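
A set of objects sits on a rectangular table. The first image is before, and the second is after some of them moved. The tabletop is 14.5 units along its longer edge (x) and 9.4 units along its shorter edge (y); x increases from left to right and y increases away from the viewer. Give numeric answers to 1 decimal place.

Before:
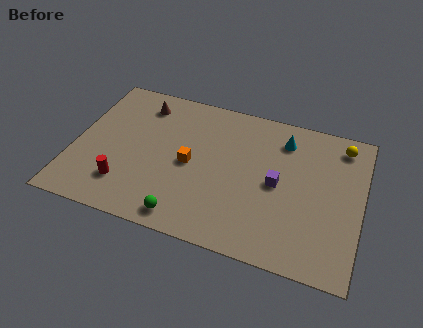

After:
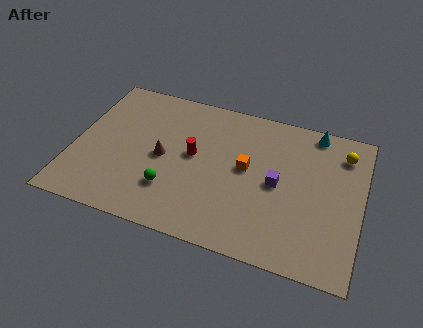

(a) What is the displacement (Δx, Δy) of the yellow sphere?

(0.1, -0.5)

The yellow sphere was at about (13.3, 8.0) and moved to about (13.4, 7.5).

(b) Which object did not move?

the purple cube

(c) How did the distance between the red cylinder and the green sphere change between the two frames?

-0.7

They were about 3.4 units apart before and 2.7 after — 0.7 units closer together.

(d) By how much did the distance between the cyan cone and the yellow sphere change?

-1.1

Before: roughly 2.9 units apart; after: 1.8. That's 1.1 units closer together.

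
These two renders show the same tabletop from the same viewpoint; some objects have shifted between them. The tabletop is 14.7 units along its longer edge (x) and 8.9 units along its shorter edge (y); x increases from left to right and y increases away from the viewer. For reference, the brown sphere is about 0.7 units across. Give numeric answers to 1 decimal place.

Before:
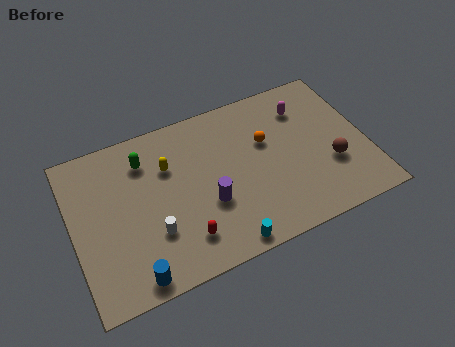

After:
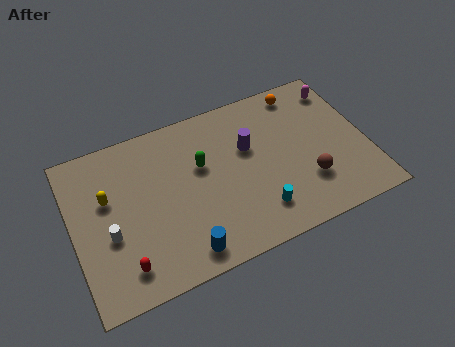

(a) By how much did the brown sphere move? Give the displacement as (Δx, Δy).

(-1.3, -0.5)

From the two frames, the brown sphere sits at roughly (12.8, 3.1) before and (11.5, 2.6) after.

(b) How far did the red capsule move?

3.0

The red capsule was near (5.2, 1.9) before and (2.2, 1.6) after, so it travelled √(3.0² + 0.3²) ≈ 3.0 units.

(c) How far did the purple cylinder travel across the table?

3.3

The purple cylinder moved from about (6.6, 3.3) to (8.9, 5.6), a distance of √(2.3² + 2.3²) ≈ 3.3.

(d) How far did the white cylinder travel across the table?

2.2

From (3.8, 2.8) to (1.7, 3.5), the white cylinder covered √(2.1² + 0.7²) ≈ 2.2 units.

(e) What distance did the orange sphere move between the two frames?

3.0

From (9.8, 5.6) to (11.9, 7.8), the orange sphere covered √(2.1² + 2.2²) ≈ 3.0 units.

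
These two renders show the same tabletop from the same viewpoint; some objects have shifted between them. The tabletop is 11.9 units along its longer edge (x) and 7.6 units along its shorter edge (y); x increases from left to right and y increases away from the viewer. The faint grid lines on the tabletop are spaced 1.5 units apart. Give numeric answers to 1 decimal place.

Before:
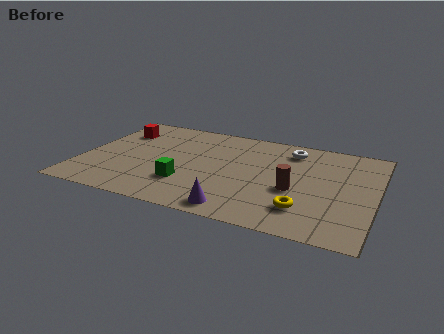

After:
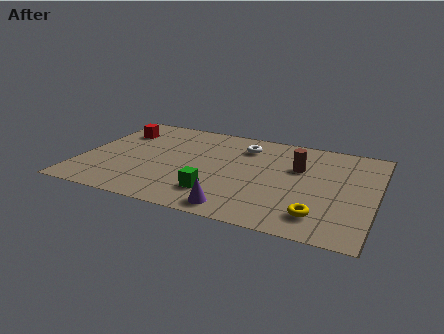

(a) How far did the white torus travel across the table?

1.9

The white torus was near (8.3, 6.2) before and (6.4, 5.9) after, so it travelled √(1.9² + 0.3²) ≈ 1.9 units.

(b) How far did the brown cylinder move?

1.8

The brown cylinder moved from about (8.7, 3.1) to (8.7, 4.9), a distance of √(0.0² + 1.8²) ≈ 1.8.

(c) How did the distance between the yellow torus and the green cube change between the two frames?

-0.7

They were about 4.8 units apart before and 4.1 after — 0.7 units closer together.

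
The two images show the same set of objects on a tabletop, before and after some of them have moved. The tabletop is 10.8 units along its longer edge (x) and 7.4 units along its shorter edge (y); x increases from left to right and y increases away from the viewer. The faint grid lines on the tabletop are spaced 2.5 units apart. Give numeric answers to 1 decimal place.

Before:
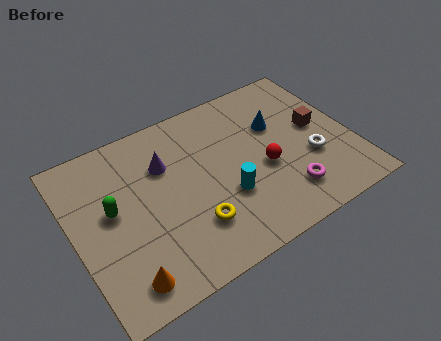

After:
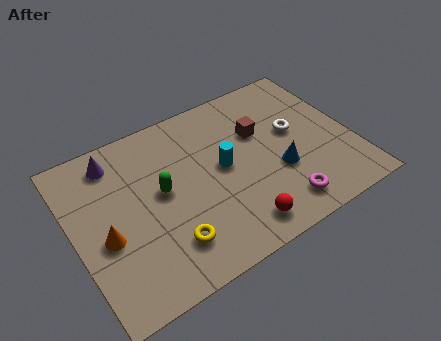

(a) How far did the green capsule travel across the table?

1.9

The green capsule was near (1.5, 4.1) before and (3.4, 4.0) after, so it travelled √(1.9² + 0.1²) ≈ 1.9 units.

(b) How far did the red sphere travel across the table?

2.4

The red sphere moved from about (7.3, 3.1) to (5.9, 1.1), a distance of √(1.4² + 2.0²) ≈ 2.4.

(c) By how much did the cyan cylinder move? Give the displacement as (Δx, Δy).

(0.1, 1.3)

From the two frames, the cyan cylinder sits at roughly (5.7, 2.6) before and (5.8, 3.9) after.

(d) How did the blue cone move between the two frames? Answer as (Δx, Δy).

(-0.3, -2.1)

The blue cone started near (8.1, 4.8) and ended near (7.8, 2.7).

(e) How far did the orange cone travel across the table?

2.0

The orange cone was near (1.5, 1.1) before and (1.1, 3.1) after, so it travelled √(0.4² + 2.0²) ≈ 2.0 units.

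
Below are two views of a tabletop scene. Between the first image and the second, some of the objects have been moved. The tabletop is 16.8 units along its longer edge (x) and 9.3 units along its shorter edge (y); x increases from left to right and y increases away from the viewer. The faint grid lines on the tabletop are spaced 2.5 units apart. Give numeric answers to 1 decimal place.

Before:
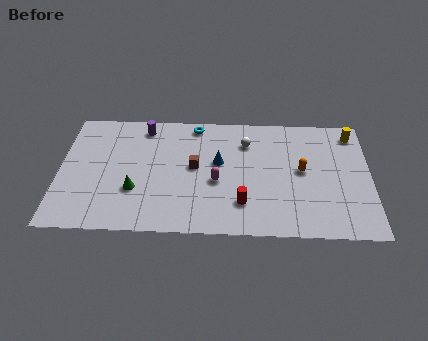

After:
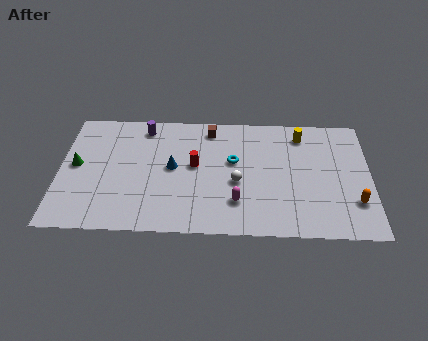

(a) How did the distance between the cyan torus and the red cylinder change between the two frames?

-4.4

The distance was about 6.5 in the first image and 2.1 in the second, so they moved 4.4 units closer together.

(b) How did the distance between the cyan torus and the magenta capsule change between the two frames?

-1.5

The distance was about 4.6 in the first image and 3.1 in the second, so they moved 1.5 units closer together.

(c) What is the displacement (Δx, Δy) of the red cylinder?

(-2.6, 2.8)

The red cylinder was at about (9.9, 2.3) and moved to about (7.3, 5.1).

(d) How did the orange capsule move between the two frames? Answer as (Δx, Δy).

(2.8, -2.3)

The orange capsule started near (13.1, 4.9) and ended near (15.9, 2.6).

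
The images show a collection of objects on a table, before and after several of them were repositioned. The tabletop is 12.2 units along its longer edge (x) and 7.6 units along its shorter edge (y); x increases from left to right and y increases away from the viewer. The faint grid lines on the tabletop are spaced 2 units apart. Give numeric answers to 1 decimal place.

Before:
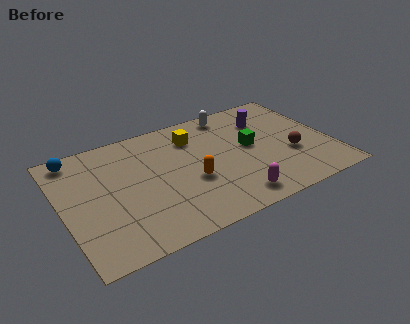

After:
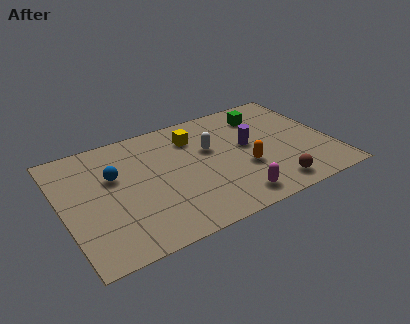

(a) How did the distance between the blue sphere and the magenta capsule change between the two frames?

-2.4

The distance was about 8.5 in the first image and 6.1 in the second, so they moved 2.4 units closer together.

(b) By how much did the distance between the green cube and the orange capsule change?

+0.4

Before: roughly 3.1 units apart; after: 3.5. That's 0.4 units further apart.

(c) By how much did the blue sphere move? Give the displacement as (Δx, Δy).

(1.5, -1.9)

The blue sphere was at about (0.9, 6.7) and moved to about (2.4, 4.8).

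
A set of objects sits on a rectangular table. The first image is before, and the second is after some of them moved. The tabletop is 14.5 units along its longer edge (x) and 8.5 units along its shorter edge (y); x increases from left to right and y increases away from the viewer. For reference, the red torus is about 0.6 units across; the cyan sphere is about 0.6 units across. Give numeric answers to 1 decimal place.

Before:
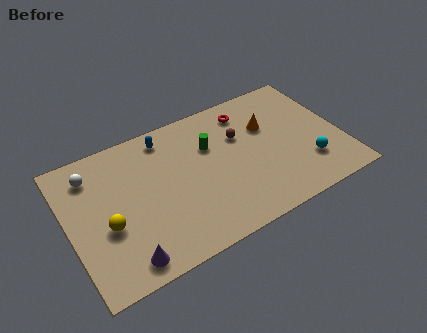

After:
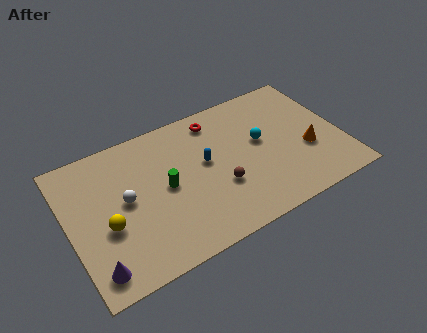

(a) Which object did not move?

the yellow sphere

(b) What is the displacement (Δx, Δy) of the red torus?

(-1.7, 0.2)

The red torus was at about (9.9, 7.0) and moved to about (8.2, 7.2).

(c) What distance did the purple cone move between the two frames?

1.5

From (2.5, 1.1) to (1.0, 1.3), the purple cone covered √(1.5² + 0.2²) ≈ 1.5 units.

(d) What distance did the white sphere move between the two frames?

2.7

The white sphere was near (1.5, 6.8) before and (3.0, 4.5) after, so it travelled √(1.5² + 2.3²) ≈ 2.7 units.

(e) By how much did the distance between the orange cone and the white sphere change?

+0.3

Before: roughly 9.4 units apart; after: 9.7. That's 0.3 units further apart.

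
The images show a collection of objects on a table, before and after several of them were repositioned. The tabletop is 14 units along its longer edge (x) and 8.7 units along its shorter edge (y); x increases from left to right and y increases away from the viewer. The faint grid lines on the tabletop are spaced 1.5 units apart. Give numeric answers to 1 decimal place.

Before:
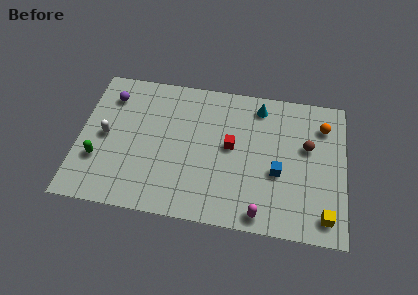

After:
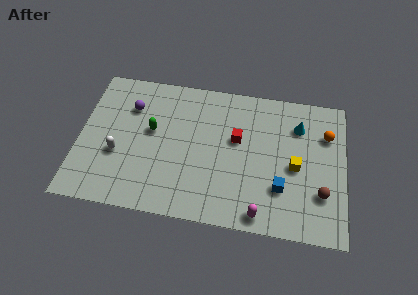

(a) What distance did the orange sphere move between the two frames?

0.5

The orange sphere moved from about (12.8, 6.7) to (13.0, 6.2), a distance of √(0.2² + 0.5²) ≈ 0.5.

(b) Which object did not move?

the magenta capsule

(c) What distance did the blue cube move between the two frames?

0.9

The blue cube moved from about (10.5, 3.5) to (10.7, 2.6), a distance of √(0.2² + 0.9²) ≈ 0.9.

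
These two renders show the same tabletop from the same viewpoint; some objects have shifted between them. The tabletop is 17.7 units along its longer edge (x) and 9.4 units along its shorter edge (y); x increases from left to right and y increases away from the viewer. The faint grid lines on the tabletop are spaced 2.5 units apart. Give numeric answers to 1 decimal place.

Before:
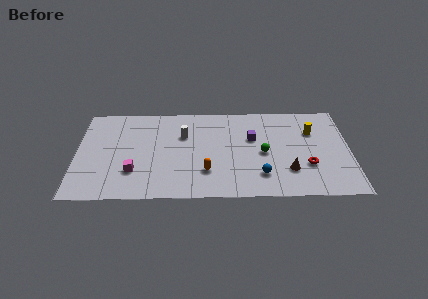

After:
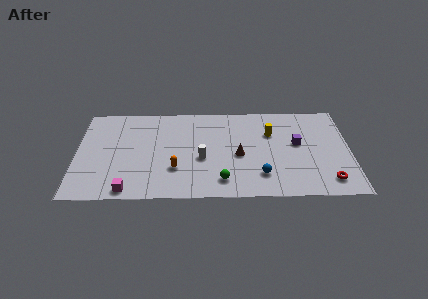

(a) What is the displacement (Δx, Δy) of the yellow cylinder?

(-2.7, -0.1)

The yellow cylinder was at about (15.3, 6.5) and moved to about (12.6, 6.4).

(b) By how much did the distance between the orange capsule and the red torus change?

+3.4

Before: roughly 6.5 units apart; after: 9.9. That's 3.4 units further apart.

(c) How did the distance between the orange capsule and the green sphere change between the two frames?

-0.9

The distance was about 4.1 in the first image and 3.2 in the second, so they moved 0.9 units closer together.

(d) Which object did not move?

the blue sphere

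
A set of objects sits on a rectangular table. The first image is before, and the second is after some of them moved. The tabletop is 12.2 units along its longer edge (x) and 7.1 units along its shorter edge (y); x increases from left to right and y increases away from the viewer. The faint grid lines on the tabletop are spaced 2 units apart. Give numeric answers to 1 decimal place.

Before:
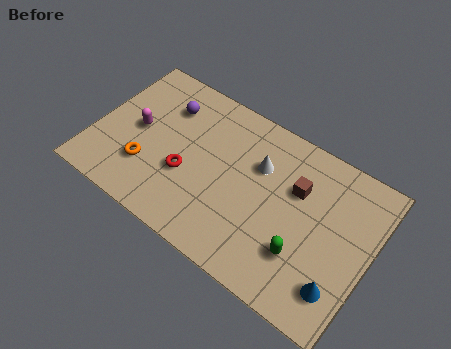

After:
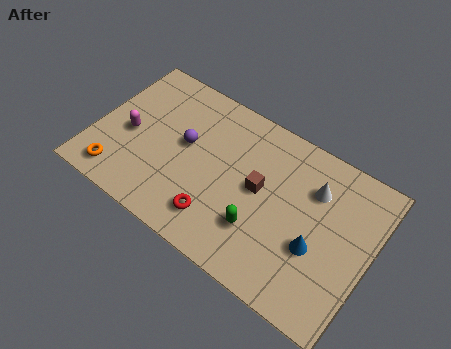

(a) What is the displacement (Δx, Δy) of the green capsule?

(-1.9, 0.0)

The green capsule started near (9.5, 2.1) and ended near (7.6, 2.1).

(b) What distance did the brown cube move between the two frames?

1.7

The brown cube moved from about (8.8, 4.7) to (7.3, 3.8), a distance of √(1.5² + 0.9²) ≈ 1.7.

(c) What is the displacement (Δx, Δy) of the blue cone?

(-1.2, 1.1)

From the two frames, the blue cone sits at roughly (11.2, 1.6) before and (10.0, 2.7) after.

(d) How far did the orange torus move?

1.5

The orange torus was near (2.5, 2.1) before and (1.4, 1.1) after, so it travelled √(1.1² + 1.0²) ≈ 1.5 units.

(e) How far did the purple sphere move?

1.7

From (2.8, 5.3) to (3.9, 4.0), the purple sphere covered √(1.1² + 1.3²) ≈ 1.7 units.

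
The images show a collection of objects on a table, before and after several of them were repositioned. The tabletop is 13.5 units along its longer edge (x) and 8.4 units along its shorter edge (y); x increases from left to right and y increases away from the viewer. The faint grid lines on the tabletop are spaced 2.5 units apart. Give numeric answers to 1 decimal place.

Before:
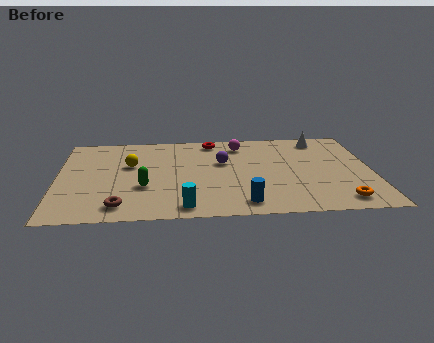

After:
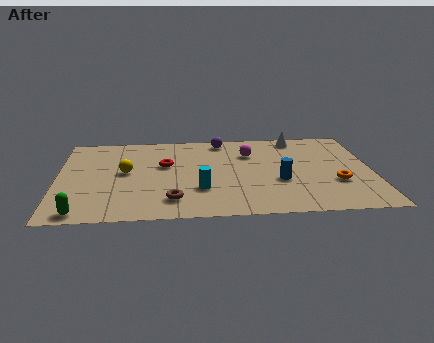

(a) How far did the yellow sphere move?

0.7

From (3.1, 5.2) to (2.9, 4.5), the yellow sphere covered √(0.2² + 0.7²) ≈ 0.7 units.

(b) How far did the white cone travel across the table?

1.0

The white cone was near (11.4, 7.2) before and (10.4, 7.4) after, so it travelled √(1.0² + 0.2²) ≈ 1.0 units.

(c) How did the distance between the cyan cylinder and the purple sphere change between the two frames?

+0.4

The distance was about 4.5 in the first image and 4.9 in the second, so they moved 0.4 units further apart.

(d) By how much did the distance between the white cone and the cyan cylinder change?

-2.2

The distance was about 8.6 in the first image and 6.4 in the second, so they moved 2.2 units closer together.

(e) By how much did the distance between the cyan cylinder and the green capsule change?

+2.7

Before: roughly 2.6 units apart; after: 5.3. That's 2.7 units further apart.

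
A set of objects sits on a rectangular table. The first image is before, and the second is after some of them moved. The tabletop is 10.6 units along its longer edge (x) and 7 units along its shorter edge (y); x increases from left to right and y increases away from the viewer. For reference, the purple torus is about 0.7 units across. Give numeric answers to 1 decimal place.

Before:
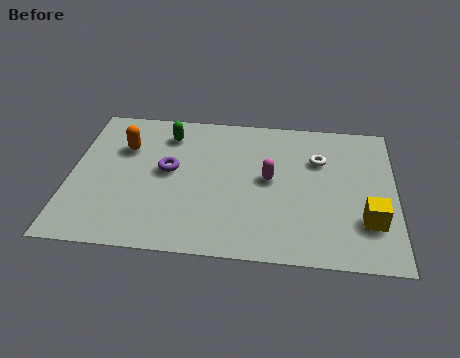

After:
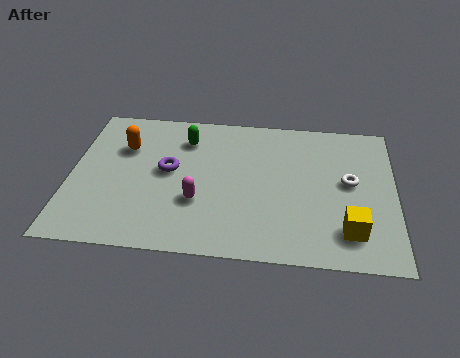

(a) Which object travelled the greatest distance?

the magenta capsule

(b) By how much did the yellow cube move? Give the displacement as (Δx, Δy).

(-0.6, -0.5)

The yellow cube started near (9.7, 2.0) and ended near (9.1, 1.5).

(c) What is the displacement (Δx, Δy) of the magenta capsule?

(-2.3, -1.3)

From the two frames, the magenta capsule sits at roughly (6.5, 3.7) before and (4.2, 2.4) after.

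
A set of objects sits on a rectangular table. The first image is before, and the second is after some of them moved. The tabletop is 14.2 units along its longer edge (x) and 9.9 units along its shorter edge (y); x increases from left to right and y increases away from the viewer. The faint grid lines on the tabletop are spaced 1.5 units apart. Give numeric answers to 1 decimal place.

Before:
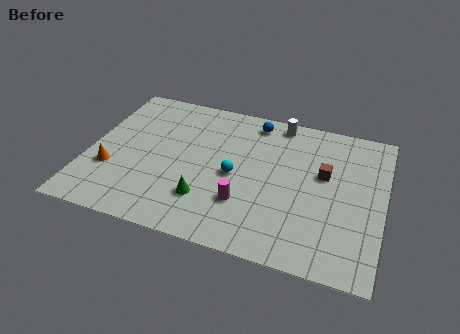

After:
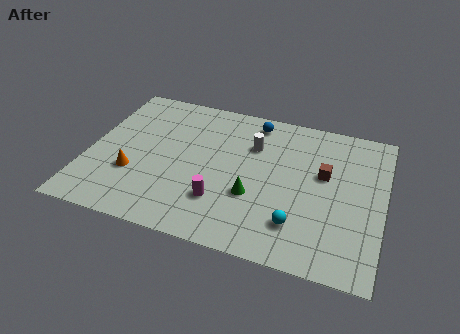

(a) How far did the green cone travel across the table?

2.4

From (5.9, 2.6) to (8.1, 3.5), the green cone covered √(2.2² + 0.9²) ≈ 2.4 units.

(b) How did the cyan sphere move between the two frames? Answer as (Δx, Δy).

(3.2, -2.3)

From the two frames, the cyan sphere sits at roughly (7.1, 4.6) before and (10.3, 2.3) after.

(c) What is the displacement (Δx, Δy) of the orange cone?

(1.1, 0.0)

The orange cone was at about (1.2, 3.3) and moved to about (2.3, 3.3).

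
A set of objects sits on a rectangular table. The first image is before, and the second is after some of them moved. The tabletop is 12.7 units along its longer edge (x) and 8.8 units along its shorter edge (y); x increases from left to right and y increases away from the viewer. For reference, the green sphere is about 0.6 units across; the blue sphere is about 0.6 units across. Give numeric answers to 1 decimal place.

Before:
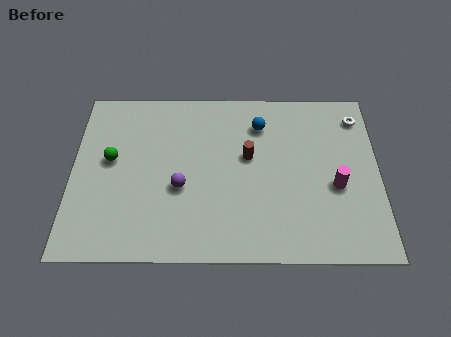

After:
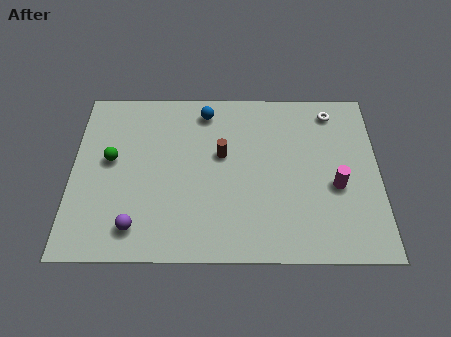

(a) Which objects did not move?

the green sphere and the magenta cylinder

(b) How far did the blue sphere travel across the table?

2.4

From (7.8, 6.8) to (5.5, 7.5), the blue sphere covered √(2.3² + 0.7²) ≈ 2.4 units.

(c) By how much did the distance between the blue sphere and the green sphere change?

-1.8

Before: roughly 6.5 units apart; after: 4.7. That's 1.8 units closer together.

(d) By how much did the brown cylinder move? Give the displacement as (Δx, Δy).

(-1.1, 0.1)

The brown cylinder was at about (7.3, 5.1) and moved to about (6.2, 5.2).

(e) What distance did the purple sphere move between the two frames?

2.7

The purple sphere moved from about (4.5, 3.5) to (2.7, 1.5), a distance of √(1.8² + 2.0²) ≈ 2.7.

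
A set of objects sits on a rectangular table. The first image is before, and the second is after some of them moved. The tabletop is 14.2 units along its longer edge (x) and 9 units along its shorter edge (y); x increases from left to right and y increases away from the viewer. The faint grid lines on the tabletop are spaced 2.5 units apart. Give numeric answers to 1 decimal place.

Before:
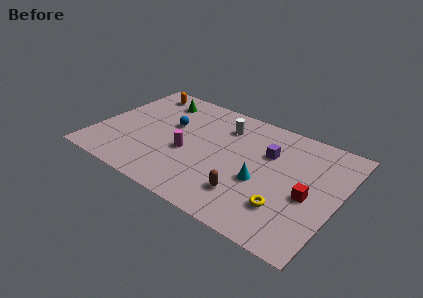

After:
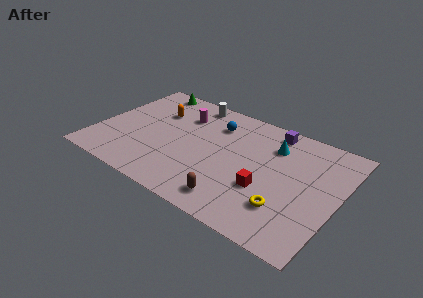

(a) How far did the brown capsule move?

1.0

From (9.3, 2.2) to (8.7, 1.4), the brown capsule covered √(0.6² + 0.8²) ≈ 1.0 units.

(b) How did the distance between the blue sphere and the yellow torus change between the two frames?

-1.4

Before: roughly 8.0 units apart; after: 6.6. That's 1.4 units closer together.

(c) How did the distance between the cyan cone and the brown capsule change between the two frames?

+4.0

Before: roughly 1.5 units apart; after: 5.5. That's 4.0 units further apart.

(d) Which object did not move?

the yellow torus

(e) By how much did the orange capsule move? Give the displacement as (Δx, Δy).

(1.3, -1.5)

From the two frames, the orange capsule sits at roughly (1.8, 7.7) before and (3.1, 6.2) after.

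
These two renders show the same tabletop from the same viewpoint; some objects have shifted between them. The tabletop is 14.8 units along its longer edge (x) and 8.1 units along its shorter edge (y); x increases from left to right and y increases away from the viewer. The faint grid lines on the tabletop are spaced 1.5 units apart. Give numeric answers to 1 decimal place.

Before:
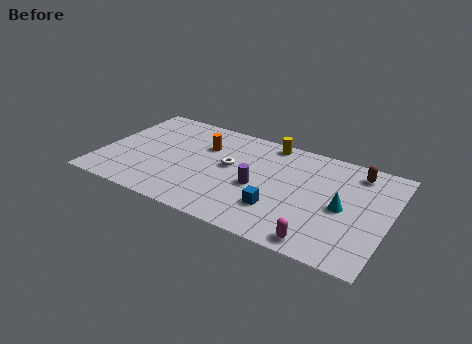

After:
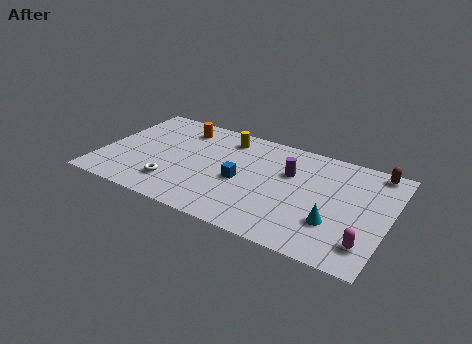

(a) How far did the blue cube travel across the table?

2.5

From (9.4, 2.3) to (7.3, 3.6), the blue cube covered √(2.1² + 1.3²) ≈ 2.5 units.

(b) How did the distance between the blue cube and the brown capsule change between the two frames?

+1.8

The distance was about 5.7 in the first image and 7.5 in the second, so they moved 1.8 units further apart.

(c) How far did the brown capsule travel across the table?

1.0

From (12.9, 6.8) to (13.8, 7.3), the brown capsule covered √(0.9² + 0.5²) ≈ 1.0 units.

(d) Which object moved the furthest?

the white torus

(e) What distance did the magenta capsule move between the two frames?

2.3

From (11.7, 0.9) to (13.9, 1.7), the magenta capsule covered √(2.2² + 0.8²) ≈ 2.3 units.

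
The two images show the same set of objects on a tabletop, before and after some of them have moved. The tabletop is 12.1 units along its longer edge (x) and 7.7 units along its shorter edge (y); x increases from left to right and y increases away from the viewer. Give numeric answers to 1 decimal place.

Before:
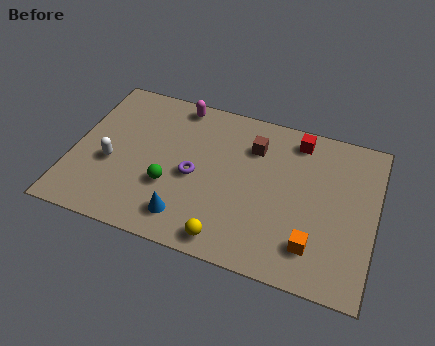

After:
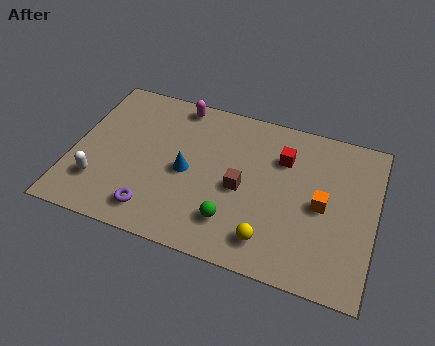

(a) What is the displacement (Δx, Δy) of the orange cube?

(0.2, 2.0)

The orange cube started near (9.8, 1.7) and ended near (10.0, 3.7).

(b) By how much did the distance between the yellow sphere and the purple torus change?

+1.5

They were about 3.1 units apart before and 4.6 after — 1.5 units further apart.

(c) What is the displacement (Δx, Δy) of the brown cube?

(-0.3, -2.2)

The brown cube started near (7.1, 5.7) and ended near (6.8, 3.5).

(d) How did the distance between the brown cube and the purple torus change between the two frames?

+0.9

Before: roughly 3.1 units apart; after: 4.0. That's 0.9 units further apart.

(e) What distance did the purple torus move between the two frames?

2.6

The purple torus was near (4.9, 3.5) before and (3.5, 1.3) after, so it travelled √(1.4² + 2.2²) ≈ 2.6 units.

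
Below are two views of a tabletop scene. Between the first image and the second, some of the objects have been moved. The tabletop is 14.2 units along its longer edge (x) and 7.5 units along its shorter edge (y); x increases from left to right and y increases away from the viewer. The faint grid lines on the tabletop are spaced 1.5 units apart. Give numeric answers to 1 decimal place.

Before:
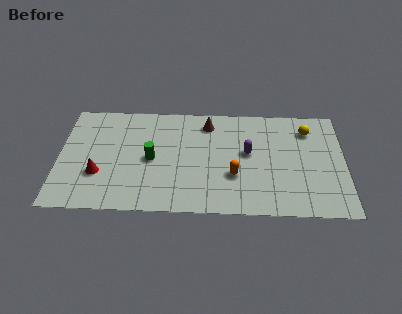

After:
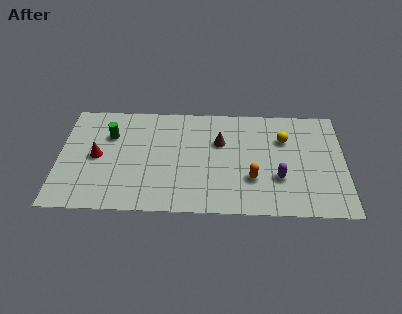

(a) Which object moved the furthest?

the green cylinder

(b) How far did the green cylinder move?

2.6

The green cylinder moved from about (4.6, 3.6) to (2.5, 5.2), a distance of √(2.1² + 1.6²) ≈ 2.6.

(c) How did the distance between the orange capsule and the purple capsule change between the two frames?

-0.4

Before: roughly 1.7 units apart; after: 1.3. That's 0.4 units closer together.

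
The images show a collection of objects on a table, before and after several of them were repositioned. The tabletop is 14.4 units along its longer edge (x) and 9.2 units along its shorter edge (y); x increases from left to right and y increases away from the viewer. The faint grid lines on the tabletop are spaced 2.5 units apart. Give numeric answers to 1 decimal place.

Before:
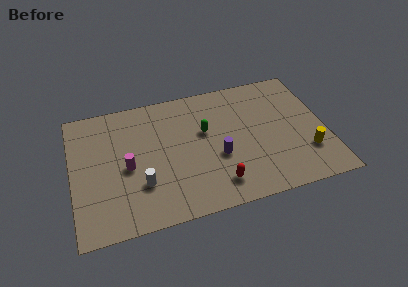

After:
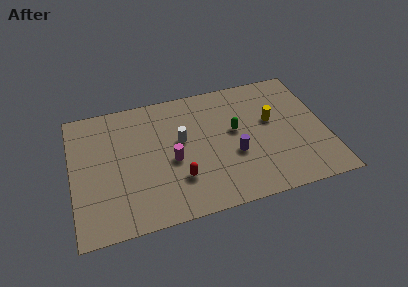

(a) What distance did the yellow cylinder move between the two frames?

3.3

The yellow cylinder moved from about (13.2, 2.6) to (11.4, 5.4), a distance of √(1.8² + 2.8²) ≈ 3.3.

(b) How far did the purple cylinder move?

0.9

The purple cylinder was near (8.2, 3.6) before and (9.1, 3.5) after, so it travelled √(0.9² + 0.1²) ≈ 0.9 units.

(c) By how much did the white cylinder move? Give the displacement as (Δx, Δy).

(2.4, 2.5)

From the two frames, the white cylinder sits at roughly (3.8, 2.8) before and (6.2, 5.3) after.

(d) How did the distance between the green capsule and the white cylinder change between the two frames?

-1.6

They were about 4.7 units apart before and 3.1 after — 1.6 units closer together.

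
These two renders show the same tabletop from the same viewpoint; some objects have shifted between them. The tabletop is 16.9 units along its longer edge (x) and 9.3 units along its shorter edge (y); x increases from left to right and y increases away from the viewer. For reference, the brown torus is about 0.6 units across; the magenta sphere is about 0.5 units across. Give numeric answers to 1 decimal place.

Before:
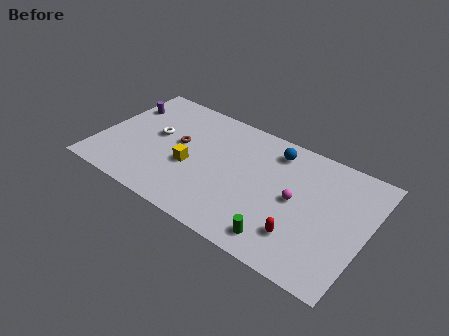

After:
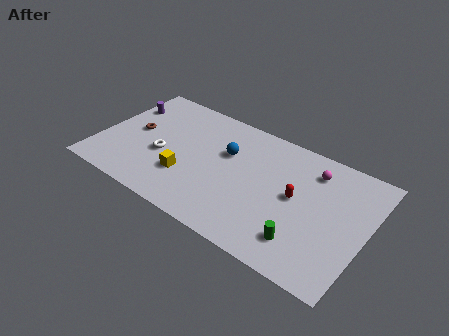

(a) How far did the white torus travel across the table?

1.6

The white torus moved from about (3.4, 5.2) to (4.1, 3.8), a distance of √(0.7² + 1.4²) ≈ 1.6.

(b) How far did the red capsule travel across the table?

2.7

The red capsule moved from about (13.2, 2.3) to (12.5, 4.9), a distance of √(0.7² + 2.6²) ≈ 2.7.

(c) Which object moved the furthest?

the blue sphere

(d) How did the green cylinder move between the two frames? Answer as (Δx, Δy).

(1.3, 0.6)

The green cylinder was at about (12.1, 1.4) and moved to about (13.4, 2.0).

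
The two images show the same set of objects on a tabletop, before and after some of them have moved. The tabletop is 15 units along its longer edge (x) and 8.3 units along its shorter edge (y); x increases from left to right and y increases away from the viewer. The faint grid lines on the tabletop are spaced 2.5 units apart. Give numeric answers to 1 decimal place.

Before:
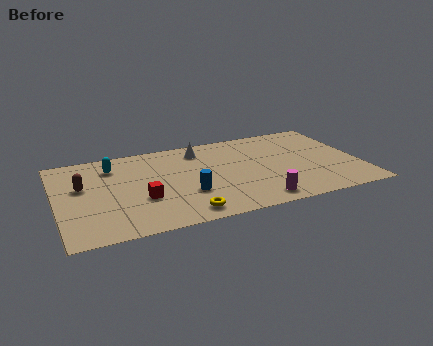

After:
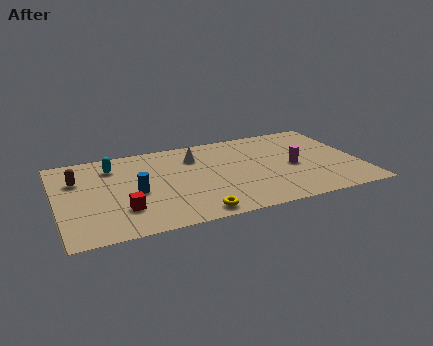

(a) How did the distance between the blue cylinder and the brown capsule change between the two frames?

-2.1

They were about 5.5 units apart before and 3.4 after — 2.1 units closer together.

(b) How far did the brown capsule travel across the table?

0.7

The brown capsule was near (1.3, 5.0) before and (1.1, 5.7) after, so it travelled √(0.2² + 0.7²) ≈ 0.7 units.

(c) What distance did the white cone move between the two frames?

0.7

From (7.3, 6.8) to (7.0, 6.2), the white cone covered √(0.3² + 0.6²) ≈ 0.7 units.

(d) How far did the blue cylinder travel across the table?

2.7

The blue cylinder moved from about (6.3, 2.8) to (3.8, 3.7), a distance of √(2.5² + 0.9²) ≈ 2.7.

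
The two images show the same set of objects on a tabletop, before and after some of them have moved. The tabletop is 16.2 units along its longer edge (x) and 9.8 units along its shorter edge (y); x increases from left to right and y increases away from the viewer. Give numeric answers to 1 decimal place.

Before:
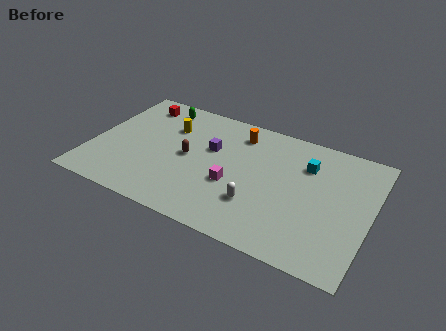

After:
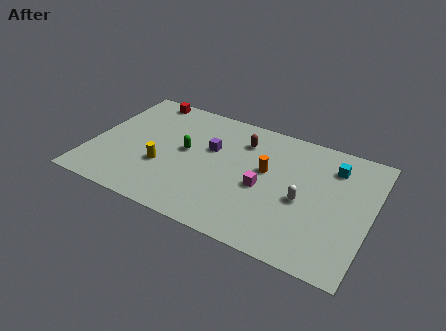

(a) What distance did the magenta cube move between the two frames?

1.8

From (8.4, 3.8) to (10.1, 4.3), the magenta cube covered √(1.7² + 0.5²) ≈ 1.8 units.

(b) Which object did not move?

the purple cube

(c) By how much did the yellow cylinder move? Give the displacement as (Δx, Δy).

(0.1, -3.4)

The yellow cylinder started near (4.2, 6.9) and ended near (4.3, 3.5).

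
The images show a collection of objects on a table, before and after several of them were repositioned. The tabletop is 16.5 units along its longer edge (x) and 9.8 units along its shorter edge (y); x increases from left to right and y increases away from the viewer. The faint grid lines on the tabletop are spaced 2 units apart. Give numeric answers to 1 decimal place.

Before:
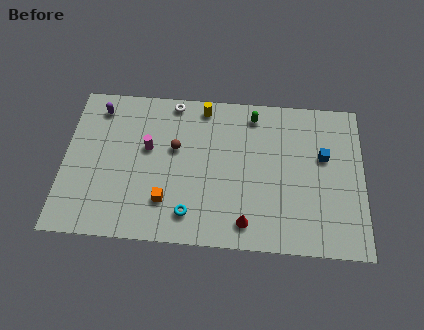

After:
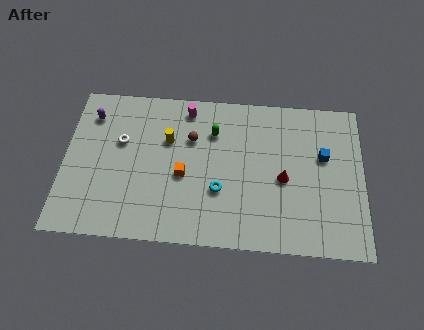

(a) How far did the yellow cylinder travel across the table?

3.0

The yellow cylinder was near (7.6, 8.7) before and (5.7, 6.4) after, so it travelled √(1.9² + 2.3²) ≈ 3.0 units.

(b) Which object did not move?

the blue cube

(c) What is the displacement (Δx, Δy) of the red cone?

(2.0, 2.9)

From the two frames, the red cone sits at roughly (10.1, 1.5) before and (12.1, 4.4) after.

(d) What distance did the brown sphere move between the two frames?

1.1

The brown sphere was near (6.1, 5.9) before and (7.0, 6.6) after, so it travelled √(0.9² + 0.7²) ≈ 1.1 units.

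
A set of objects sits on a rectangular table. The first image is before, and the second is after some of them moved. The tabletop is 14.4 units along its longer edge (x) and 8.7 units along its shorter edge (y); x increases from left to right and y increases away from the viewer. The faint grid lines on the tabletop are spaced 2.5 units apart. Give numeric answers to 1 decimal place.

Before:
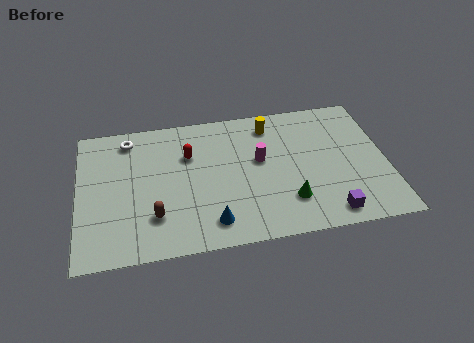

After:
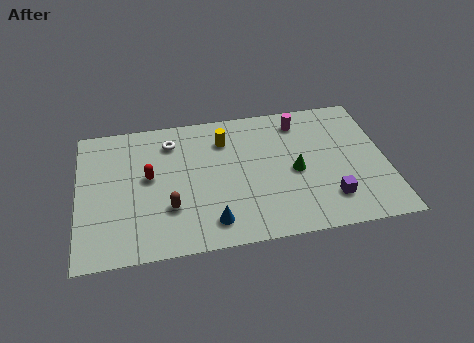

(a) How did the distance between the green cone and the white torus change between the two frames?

-2.6

Before: roughly 9.0 units apart; after: 6.4. That's 2.6 units closer together.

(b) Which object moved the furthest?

the magenta cylinder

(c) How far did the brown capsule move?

0.8

The brown capsule was near (3.5, 2.3) before and (4.2, 2.7) after, so it travelled √(0.7² + 0.4²) ≈ 0.8 units.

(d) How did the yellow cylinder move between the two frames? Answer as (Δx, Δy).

(-2.2, -0.6)

The yellow cylinder was at about (9.1, 7.2) and moved to about (6.9, 6.6).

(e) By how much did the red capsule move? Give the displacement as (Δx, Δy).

(-1.9, -1.1)

The red capsule started near (5.2, 5.9) and ended near (3.3, 4.8).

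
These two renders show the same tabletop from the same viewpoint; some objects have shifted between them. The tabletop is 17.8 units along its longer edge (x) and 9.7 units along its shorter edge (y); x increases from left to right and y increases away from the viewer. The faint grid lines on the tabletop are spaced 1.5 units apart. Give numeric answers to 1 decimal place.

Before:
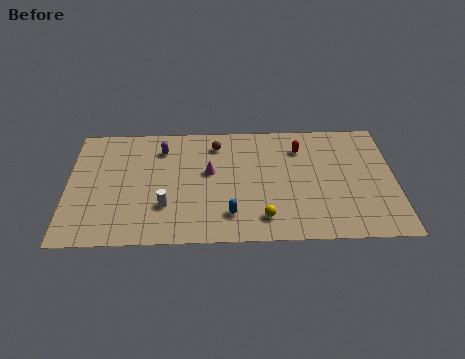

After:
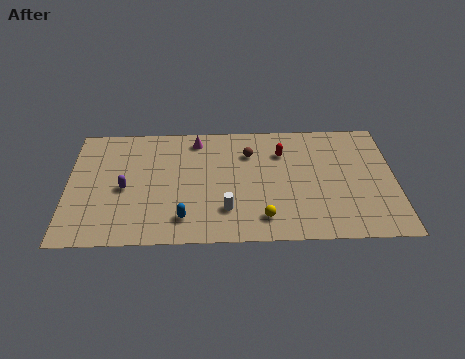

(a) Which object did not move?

the yellow sphere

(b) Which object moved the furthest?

the purple capsule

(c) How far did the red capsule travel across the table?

1.0

The red capsule was near (12.7, 7.4) before and (11.7, 7.1) after, so it travelled √(1.0² + 0.3²) ≈ 1.0 units.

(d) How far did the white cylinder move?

3.3

The white cylinder was near (5.3, 2.9) before and (8.6, 2.5) after, so it travelled √(3.3² + 0.4²) ≈ 3.3 units.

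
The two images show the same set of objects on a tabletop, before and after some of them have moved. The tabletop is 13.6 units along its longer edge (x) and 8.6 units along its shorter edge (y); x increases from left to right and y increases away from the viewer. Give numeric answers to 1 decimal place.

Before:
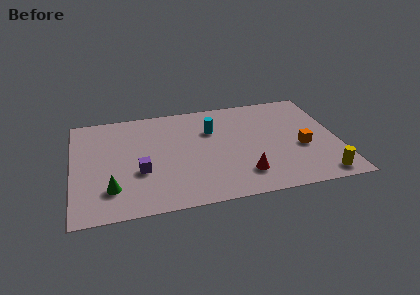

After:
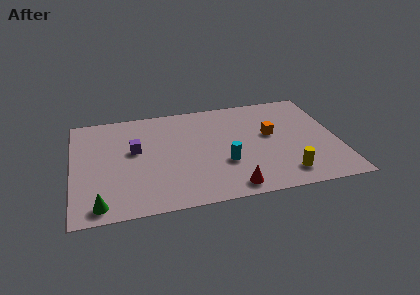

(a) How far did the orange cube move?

2.1

From (11.7, 3.5) to (10.2, 4.9), the orange cube covered √(1.5² + 1.4²) ≈ 2.1 units.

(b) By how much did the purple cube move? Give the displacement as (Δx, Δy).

(-0.2, 1.8)

The purple cube started near (3.4, 3.2) and ended near (3.2, 5.0).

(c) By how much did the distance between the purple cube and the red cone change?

+0.8

Before: roughly 5.4 units apart; after: 6.2. That's 0.8 units further apart.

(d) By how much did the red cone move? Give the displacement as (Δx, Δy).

(-0.7, -0.9)

The red cone started near (8.6, 1.9) and ended near (7.9, 1.0).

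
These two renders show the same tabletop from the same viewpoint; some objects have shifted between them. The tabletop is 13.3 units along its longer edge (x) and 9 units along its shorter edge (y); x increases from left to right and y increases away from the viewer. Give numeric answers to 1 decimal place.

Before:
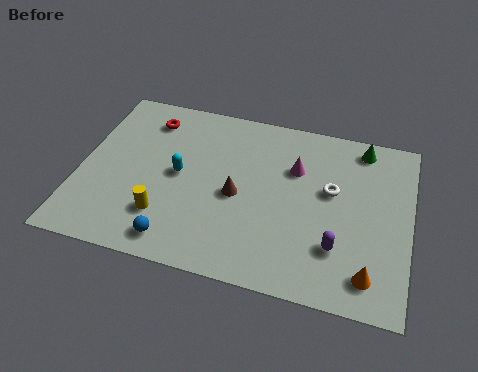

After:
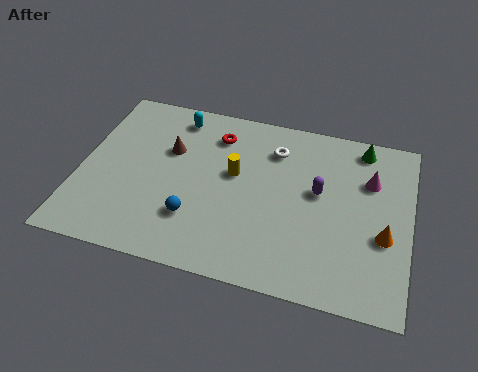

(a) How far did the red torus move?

2.8

The red torus was near (2.5, 7.3) before and (5.3, 7.1) after, so it travelled √(2.8² + 0.2²) ≈ 2.8 units.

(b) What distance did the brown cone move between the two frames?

3.4

The brown cone moved from about (6.4, 4.1) to (3.5, 5.8), a distance of √(2.9² + 1.7²) ≈ 3.4.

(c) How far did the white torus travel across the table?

2.9

The white torus was near (10.1, 5.3) before and (7.7, 6.9) after, so it travelled √(2.4² + 1.6²) ≈ 2.9 units.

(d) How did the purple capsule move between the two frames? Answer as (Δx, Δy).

(-0.9, 2.6)

From the two frames, the purple capsule sits at roughly (10.5, 2.5) before and (9.6, 5.1) after.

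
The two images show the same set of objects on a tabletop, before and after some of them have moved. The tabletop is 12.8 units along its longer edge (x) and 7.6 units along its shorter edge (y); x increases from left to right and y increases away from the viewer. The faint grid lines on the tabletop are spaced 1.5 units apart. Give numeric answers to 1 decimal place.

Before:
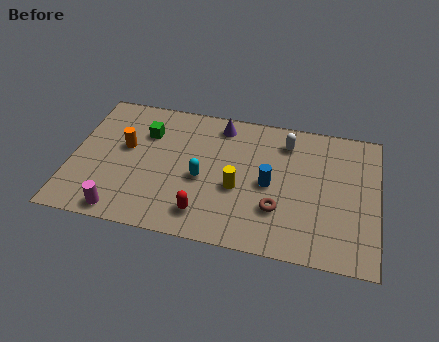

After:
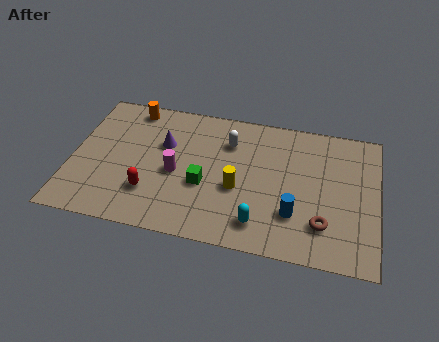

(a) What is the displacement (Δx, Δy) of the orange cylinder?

(0.1, 2.3)

The orange cylinder was at about (2.2, 4.4) and moved to about (2.3, 6.7).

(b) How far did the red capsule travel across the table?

2.4

The red capsule was near (5.7, 1.4) before and (3.4, 2.1) after, so it travelled √(2.3² + 0.7²) ≈ 2.4 units.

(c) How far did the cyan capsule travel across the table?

3.1

The cyan capsule was near (5.5, 3.3) before and (8.0, 1.4) after, so it travelled √(2.5² + 1.9²) ≈ 3.1 units.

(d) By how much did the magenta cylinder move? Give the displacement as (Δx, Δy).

(2.1, 2.6)

From the two frames, the magenta cylinder sits at roughly (2.3, 0.8) before and (4.4, 3.4) after.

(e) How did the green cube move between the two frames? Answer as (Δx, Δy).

(2.6, -2.4)

The green cube started near (3.0, 5.4) and ended near (5.6, 3.0).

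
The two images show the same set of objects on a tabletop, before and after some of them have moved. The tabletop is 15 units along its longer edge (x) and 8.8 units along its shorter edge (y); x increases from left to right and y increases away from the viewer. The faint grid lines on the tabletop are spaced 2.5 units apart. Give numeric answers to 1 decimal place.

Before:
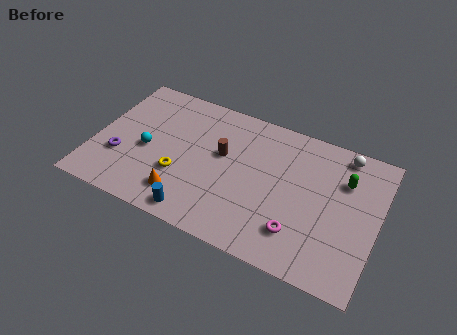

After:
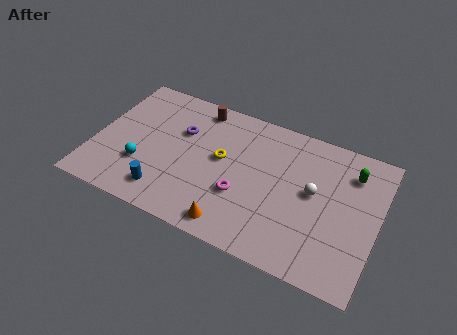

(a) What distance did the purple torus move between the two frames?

4.1

The purple torus moved from about (1.5, 2.9) to (4.4, 5.8), a distance of √(2.9² + 2.9²) ≈ 4.1.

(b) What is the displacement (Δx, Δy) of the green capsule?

(0.3, 0.6)

From the two frames, the green capsule sits at roughly (13.1, 6.2) before and (13.4, 6.8) after.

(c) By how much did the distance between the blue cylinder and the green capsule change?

+1.8

Before: roughly 8.9 units apart; after: 10.7. That's 1.8 units further apart.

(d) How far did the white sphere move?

3.3

From (12.9, 7.8) to (11.6, 4.8), the white sphere covered √(1.3² + 3.0²) ≈ 3.3 units.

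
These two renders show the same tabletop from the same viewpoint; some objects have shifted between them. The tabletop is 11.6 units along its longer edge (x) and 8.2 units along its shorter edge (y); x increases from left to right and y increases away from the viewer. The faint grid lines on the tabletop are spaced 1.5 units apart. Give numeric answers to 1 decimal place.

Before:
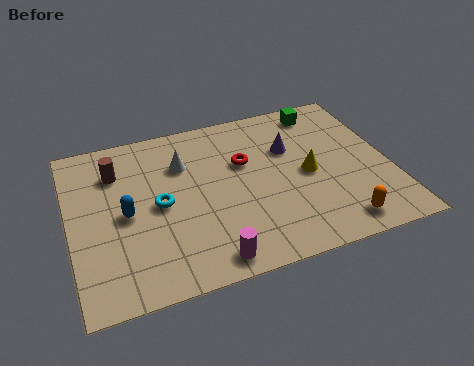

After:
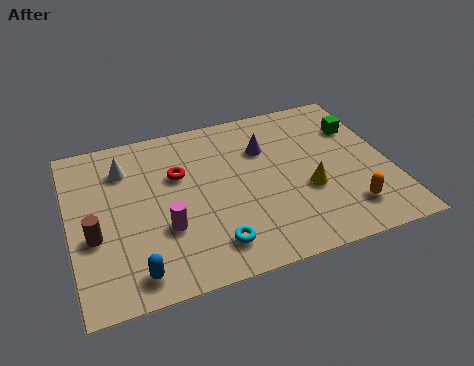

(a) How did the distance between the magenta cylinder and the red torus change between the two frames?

-2.0

They were about 4.6 units apart before and 2.6 after — 2.0 units closer together.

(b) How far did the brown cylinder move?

3.1

The brown cylinder was near (1.8, 6.1) before and (0.8, 3.2) after, so it travelled √(1.0² + 2.9²) ≈ 3.1 units.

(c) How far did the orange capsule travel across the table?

0.7

The orange capsule was near (9.4, 1.1) before and (9.8, 1.7) after, so it travelled √(0.4² + 0.6²) ≈ 0.7 units.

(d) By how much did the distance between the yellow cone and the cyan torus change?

-1.5

They were about 5.4 units apart before and 3.9 after — 1.5 units closer together.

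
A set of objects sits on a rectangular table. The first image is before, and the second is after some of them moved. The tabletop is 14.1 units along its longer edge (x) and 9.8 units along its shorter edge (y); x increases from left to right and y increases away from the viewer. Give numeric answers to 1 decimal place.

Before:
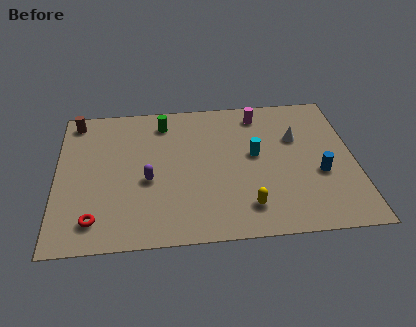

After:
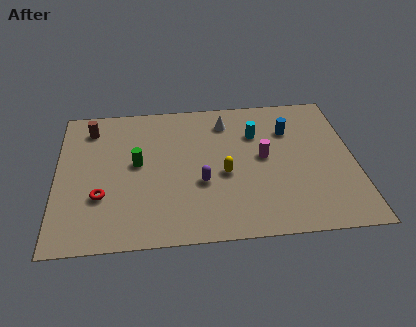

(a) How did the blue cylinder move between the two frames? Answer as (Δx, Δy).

(-1.3, 3.2)

The blue cylinder started near (12.4, 3.8) and ended near (11.1, 7.0).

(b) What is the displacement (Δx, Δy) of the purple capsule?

(2.5, -0.4)

The purple capsule started near (4.3, 4.1) and ended near (6.8, 3.7).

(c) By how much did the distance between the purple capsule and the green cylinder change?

-0.7

Before: roughly 4.1 units apart; after: 3.4. That's 0.7 units closer together.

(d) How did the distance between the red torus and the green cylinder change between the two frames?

-4.5

They were about 7.2 units apart before and 2.7 after — 4.5 units closer together.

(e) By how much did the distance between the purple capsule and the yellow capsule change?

-3.9

The distance was about 5.1 in the first image and 1.2 in the second, so they moved 3.9 units closer together.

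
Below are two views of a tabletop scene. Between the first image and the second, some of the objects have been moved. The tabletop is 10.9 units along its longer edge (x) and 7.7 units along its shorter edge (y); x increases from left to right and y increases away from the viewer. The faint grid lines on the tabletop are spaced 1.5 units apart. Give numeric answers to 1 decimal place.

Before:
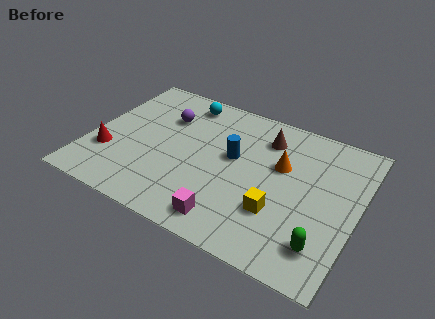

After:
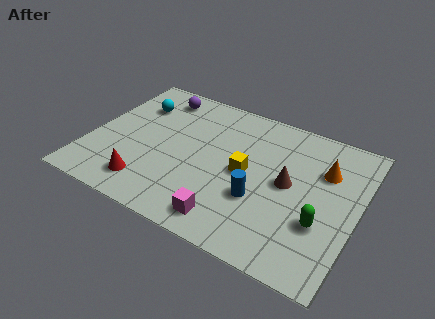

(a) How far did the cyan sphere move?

2.1

The cyan sphere was near (3.4, 6.6) before and (1.5, 5.6) after, so it travelled √(1.9² + 1.0²) ≈ 2.1 units.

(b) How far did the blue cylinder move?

2.1

The blue cylinder was near (5.8, 4.4) before and (7.1, 2.7) after, so it travelled √(1.3² + 1.7²) ≈ 2.1 units.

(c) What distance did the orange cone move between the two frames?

1.8

The orange cone was near (7.7, 4.8) before and (9.4, 5.3) after, so it travelled √(1.7² + 0.5²) ≈ 1.8 units.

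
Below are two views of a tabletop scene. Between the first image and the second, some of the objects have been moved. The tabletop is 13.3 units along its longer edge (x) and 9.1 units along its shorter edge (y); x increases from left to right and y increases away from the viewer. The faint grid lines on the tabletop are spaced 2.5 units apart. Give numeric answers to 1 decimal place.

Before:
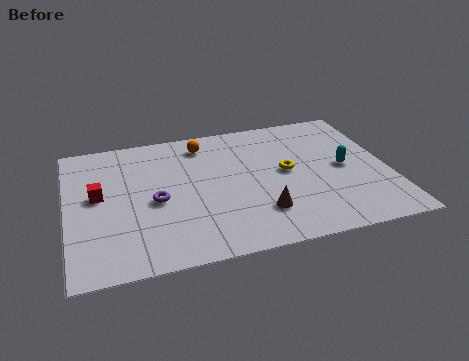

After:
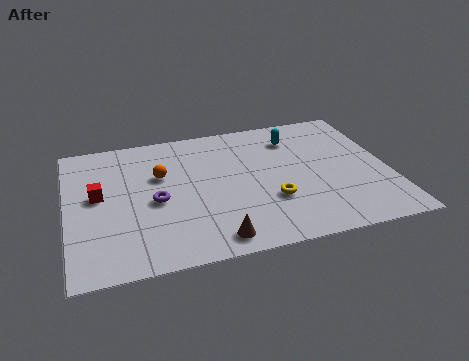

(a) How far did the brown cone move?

2.3

The brown cone moved from about (7.8, 2.3) to (5.8, 1.1), a distance of √(2.0² + 1.2²) ≈ 2.3.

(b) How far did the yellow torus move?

2.0

The yellow torus was near (9.1, 4.8) before and (8.3, 3.0) after, so it travelled √(0.8² + 1.8²) ≈ 2.0 units.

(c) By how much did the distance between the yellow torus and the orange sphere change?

+0.9

Before: roughly 4.3 units apart; after: 5.2. That's 0.9 units further apart.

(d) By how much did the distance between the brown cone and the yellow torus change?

+0.3

The distance was about 2.8 in the first image and 3.1 in the second, so they moved 0.3 units further apart.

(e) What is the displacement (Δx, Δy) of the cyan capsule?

(-1.9, 2.6)

The cyan capsule was at about (11.5, 4.5) and moved to about (9.6, 7.1).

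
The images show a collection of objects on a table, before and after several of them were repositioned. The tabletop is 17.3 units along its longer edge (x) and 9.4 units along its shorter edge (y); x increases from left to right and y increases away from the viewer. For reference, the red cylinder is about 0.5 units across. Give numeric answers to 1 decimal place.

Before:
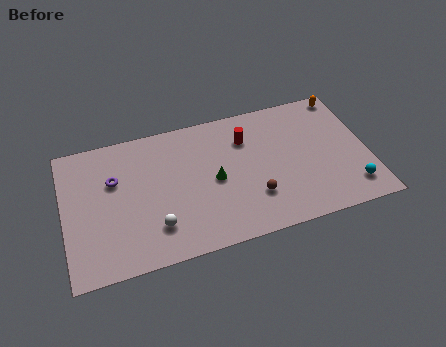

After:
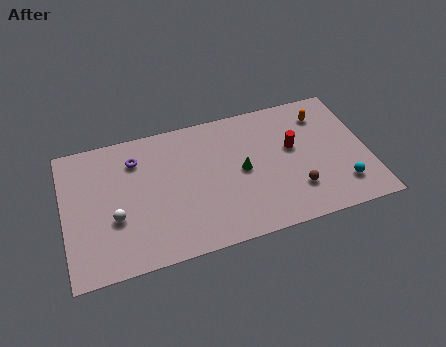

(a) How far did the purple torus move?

1.7

From (2.9, 6.1) to (4.2, 7.2), the purple torus covered √(1.3² + 1.1²) ≈ 1.7 units.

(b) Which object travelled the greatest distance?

the red cylinder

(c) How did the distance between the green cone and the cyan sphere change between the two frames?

-2.0

The distance was about 8.1 in the first image and 6.1 in the second, so they moved 2.0 units closer together.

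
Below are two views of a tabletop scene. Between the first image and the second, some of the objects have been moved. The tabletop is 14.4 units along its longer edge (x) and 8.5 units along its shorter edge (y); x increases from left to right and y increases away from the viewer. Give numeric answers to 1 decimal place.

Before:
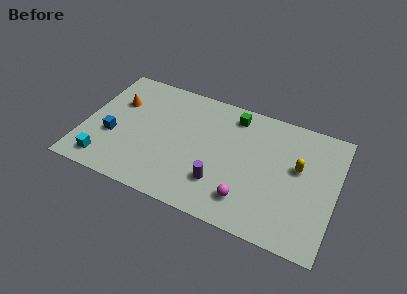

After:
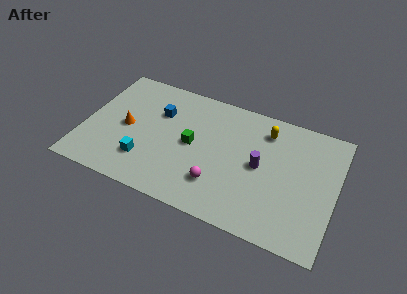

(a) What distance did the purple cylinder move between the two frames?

2.9

The purple cylinder moved from about (8.0, 2.3) to (10.1, 4.3), a distance of √(2.1² + 2.0²) ≈ 2.9.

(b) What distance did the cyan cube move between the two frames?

2.4

The cyan cube moved from about (1.5, 1.3) to (3.7, 2.2), a distance of √(2.2² + 0.9²) ≈ 2.4.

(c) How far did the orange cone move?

1.7

The orange cone moved from about (1.7, 5.7) to (2.4, 4.1), a distance of √(0.7² + 1.6²) ≈ 1.7.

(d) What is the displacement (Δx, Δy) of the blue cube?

(2.4, 2.6)

The blue cube was at about (1.7, 3.2) and moved to about (4.1, 5.8).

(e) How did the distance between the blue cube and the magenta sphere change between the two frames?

-2.8

The distance was about 8.0 in the first image and 5.2 in the second, so they moved 2.8 units closer together.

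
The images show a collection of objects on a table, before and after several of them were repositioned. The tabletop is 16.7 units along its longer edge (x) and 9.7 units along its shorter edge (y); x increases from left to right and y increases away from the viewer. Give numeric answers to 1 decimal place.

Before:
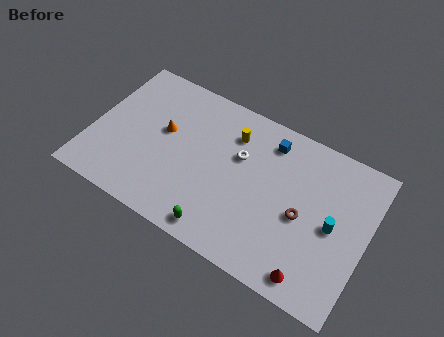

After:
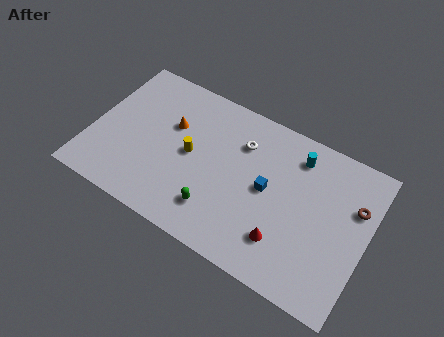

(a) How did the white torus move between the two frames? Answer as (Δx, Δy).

(0.0, 0.9)

From the two frames, the white torus sits at roughly (8.8, 6.2) before and (8.8, 7.1) after.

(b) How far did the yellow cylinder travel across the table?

3.3

The yellow cylinder was near (8.2, 7.4) before and (6.0, 4.9) after, so it travelled √(2.2² + 2.5²) ≈ 3.3 units.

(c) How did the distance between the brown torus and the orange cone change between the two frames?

+2.4

They were about 8.8 units apart before and 11.2 after — 2.4 units further apart.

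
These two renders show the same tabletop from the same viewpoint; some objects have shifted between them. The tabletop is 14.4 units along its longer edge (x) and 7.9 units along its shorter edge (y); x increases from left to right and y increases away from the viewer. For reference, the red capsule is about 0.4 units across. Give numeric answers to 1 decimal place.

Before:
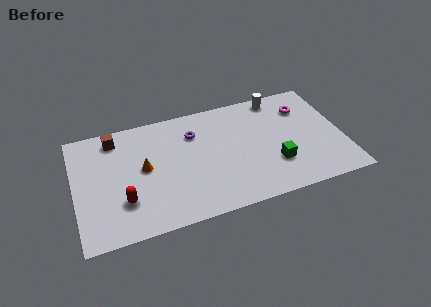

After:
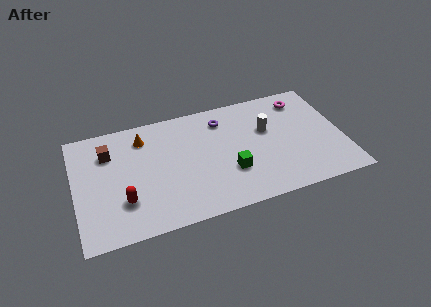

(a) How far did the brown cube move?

1.0

The brown cube moved from about (2.3, 6.7) to (1.9, 5.8), a distance of √(0.4² + 0.9²) ≈ 1.0.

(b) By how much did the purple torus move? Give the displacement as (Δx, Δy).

(1.6, 0.5)

The purple torus was at about (6.5, 5.8) and moved to about (8.1, 6.3).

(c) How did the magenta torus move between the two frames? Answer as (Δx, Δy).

(0.0, 0.6)

From the two frames, the magenta torus sits at roughly (12.5, 5.9) before and (12.5, 6.5) after.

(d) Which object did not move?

the red capsule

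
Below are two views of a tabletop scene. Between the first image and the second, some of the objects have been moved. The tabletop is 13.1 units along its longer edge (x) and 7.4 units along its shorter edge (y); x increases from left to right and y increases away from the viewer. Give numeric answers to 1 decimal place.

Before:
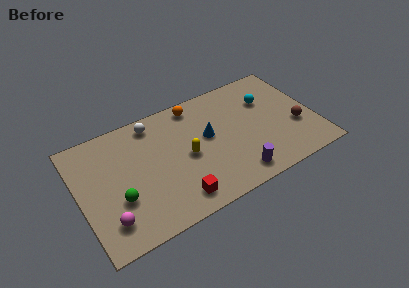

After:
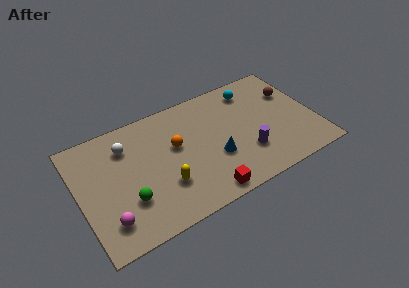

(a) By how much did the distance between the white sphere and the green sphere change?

-1.2

They were about 4.5 units apart before and 3.3 after — 1.2 units closer together.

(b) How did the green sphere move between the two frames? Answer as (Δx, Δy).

(0.5, -0.3)

From the two frames, the green sphere sits at roughly (2.0, 2.6) before and (2.5, 2.3) after.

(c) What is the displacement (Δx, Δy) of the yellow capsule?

(-1.4, -1.2)

The yellow capsule started near (5.9, 3.5) and ended near (4.5, 2.3).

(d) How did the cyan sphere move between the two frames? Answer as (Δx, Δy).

(-0.7, 1.0)

From the two frames, the cyan sphere sits at roughly (10.7, 5.1) before and (10.0, 6.1) after.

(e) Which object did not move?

the magenta sphere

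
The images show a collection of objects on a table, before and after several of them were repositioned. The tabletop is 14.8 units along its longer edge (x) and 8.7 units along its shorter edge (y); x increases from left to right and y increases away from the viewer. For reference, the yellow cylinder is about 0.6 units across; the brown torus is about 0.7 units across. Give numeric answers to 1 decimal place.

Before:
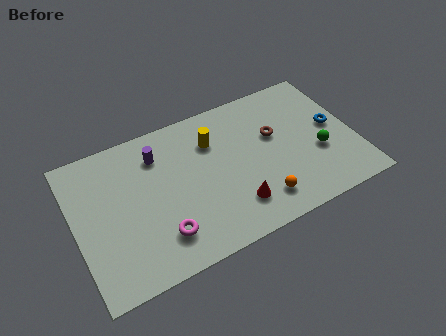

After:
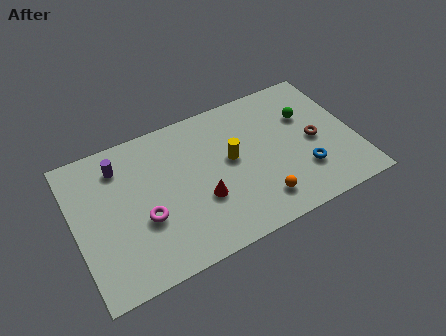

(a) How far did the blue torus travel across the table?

2.8

The blue torus moved from about (13.8, 4.6) to (11.9, 2.5), a distance of √(1.9² + 2.1²) ≈ 2.8.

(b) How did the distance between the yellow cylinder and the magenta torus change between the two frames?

-0.4

Before: roughly 5.4 units apart; after: 5.0. That's 0.4 units closer together.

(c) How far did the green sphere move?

2.5

The green sphere was near (12.8, 3.3) before and (12.5, 5.8) after, so it travelled √(0.3² + 2.5²) ≈ 2.5 units.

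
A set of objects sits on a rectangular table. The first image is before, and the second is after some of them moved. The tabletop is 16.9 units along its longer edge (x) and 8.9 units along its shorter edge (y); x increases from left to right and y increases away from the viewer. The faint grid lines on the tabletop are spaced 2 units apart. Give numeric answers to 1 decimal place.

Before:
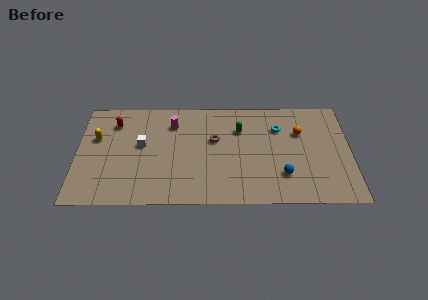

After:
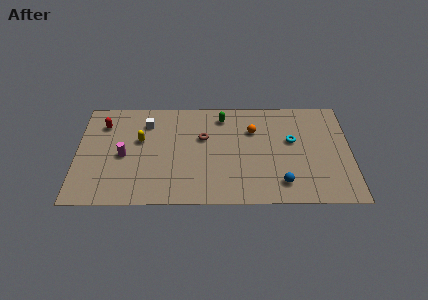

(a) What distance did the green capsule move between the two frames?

1.6

The green capsule moved from about (10.1, 6.3) to (9.0, 7.4), a distance of √(1.1² + 1.1²) ≈ 1.6.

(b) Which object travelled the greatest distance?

the magenta cylinder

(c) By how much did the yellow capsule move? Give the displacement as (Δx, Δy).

(2.7, -0.2)

The yellow capsule was at about (1.2, 5.6) and moved to about (3.9, 5.4).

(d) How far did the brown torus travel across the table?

0.7

The brown torus moved from about (8.5, 5.4) to (7.8, 5.6), a distance of √(0.7² + 0.2²) ≈ 0.7.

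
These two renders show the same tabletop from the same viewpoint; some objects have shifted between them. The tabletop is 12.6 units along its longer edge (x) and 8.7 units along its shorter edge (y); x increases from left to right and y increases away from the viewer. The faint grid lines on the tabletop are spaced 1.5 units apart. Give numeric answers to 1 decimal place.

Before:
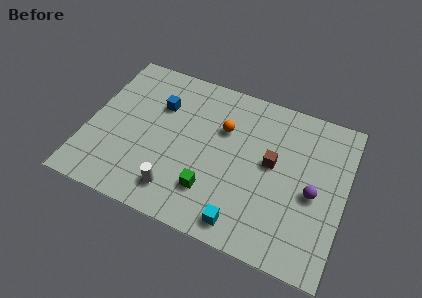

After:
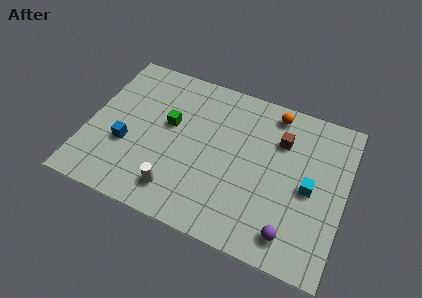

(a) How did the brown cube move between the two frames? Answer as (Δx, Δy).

(0.3, 1.4)

The brown cube was at about (9.0, 4.8) and moved to about (9.3, 6.2).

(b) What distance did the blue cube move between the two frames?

3.1

From (3.3, 6.0) to (2.0, 3.2), the blue cube covered √(1.3² + 2.8²) ≈ 3.1 units.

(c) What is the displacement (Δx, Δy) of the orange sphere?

(2.3, 1.8)

The orange sphere was at about (6.5, 5.8) and moved to about (8.8, 7.6).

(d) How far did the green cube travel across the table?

3.8

From (6.3, 2.2) to (3.9, 5.1), the green cube covered √(2.4² + 2.9²) ≈ 3.8 units.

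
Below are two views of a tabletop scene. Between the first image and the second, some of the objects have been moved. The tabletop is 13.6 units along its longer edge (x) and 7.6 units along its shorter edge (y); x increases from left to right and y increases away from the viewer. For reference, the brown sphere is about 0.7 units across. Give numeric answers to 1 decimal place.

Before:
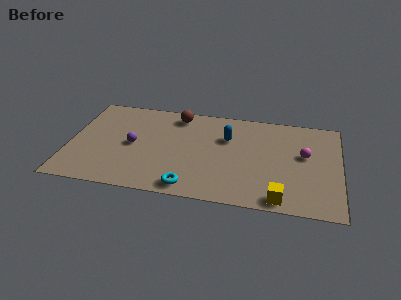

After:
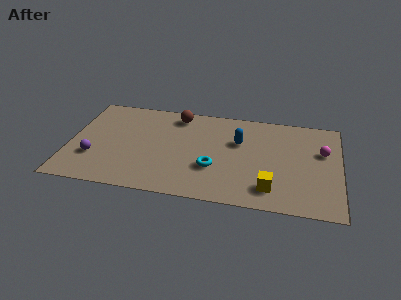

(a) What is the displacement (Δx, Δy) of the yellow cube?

(-0.5, 0.7)

The yellow cube started near (10.7, 0.8) and ended near (10.2, 1.5).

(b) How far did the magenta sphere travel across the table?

1.0

From (11.8, 4.4) to (12.7, 4.8), the magenta sphere covered √(0.9² + 0.4²) ≈ 1.0 units.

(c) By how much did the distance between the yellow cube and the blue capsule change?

-1.3

The distance was about 5.1 in the first image and 3.8 in the second, so they moved 1.3 units closer together.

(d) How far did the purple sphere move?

2.3

From (3.2, 3.7) to (1.3, 2.4), the purple sphere covered √(1.9² + 1.3²) ≈ 2.3 units.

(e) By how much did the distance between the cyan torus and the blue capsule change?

-1.9

They were about 4.5 units apart before and 2.6 after — 1.9 units closer together.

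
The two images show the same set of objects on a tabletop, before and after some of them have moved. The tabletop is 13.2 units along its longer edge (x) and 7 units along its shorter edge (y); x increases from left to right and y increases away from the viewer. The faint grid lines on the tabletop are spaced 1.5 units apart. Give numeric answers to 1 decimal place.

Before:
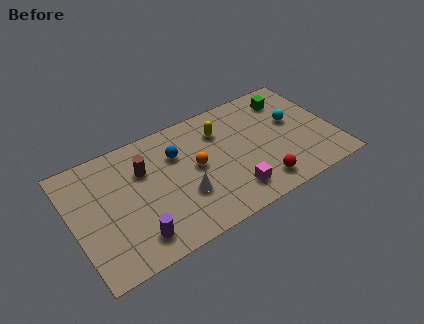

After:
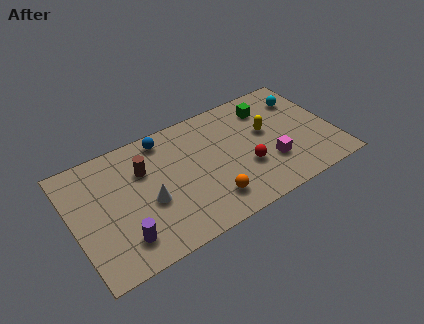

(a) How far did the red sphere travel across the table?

1.4

The red sphere moved from about (9.1, 1.2) to (8.6, 2.5), a distance of √(0.5² + 1.3²) ≈ 1.4.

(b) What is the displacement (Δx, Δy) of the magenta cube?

(2.1, 0.8)

The magenta cube was at about (7.7, 1.4) and moved to about (9.8, 2.2).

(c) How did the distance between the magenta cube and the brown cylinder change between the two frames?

+1.4

The distance was about 5.2 in the first image and 6.6 in the second, so they moved 1.4 units further apart.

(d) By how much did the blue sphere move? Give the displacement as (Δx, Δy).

(-0.5, 1.2)

From the two frames, the blue sphere sits at roughly (5.4, 4.9) before and (4.9, 6.1) after.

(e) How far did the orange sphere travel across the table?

2.2

The orange sphere moved from about (6.2, 3.7) to (6.6, 1.5), a distance of √(0.4² + 2.2²) ≈ 2.2.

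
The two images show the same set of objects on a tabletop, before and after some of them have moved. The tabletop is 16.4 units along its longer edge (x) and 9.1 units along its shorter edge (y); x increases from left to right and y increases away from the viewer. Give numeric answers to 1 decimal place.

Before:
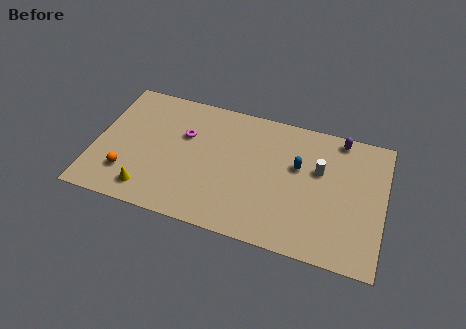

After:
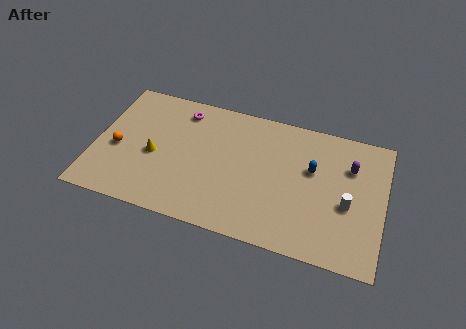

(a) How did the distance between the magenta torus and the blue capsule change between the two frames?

+1.4

Before: roughly 6.5 units apart; after: 7.9. That's 1.4 units further apart.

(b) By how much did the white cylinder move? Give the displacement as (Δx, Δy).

(1.7, -1.9)

The white cylinder was at about (12.7, 5.7) and moved to about (14.4, 3.8).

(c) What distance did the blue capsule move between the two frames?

0.8

From (11.5, 5.6) to (12.3, 5.6), the blue capsule covered √(0.8² + 0.0²) ≈ 0.8 units.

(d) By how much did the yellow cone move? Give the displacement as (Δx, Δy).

(0.1, 2.5)

The yellow cone was at about (3.3, 1.5) and moved to about (3.4, 4.0).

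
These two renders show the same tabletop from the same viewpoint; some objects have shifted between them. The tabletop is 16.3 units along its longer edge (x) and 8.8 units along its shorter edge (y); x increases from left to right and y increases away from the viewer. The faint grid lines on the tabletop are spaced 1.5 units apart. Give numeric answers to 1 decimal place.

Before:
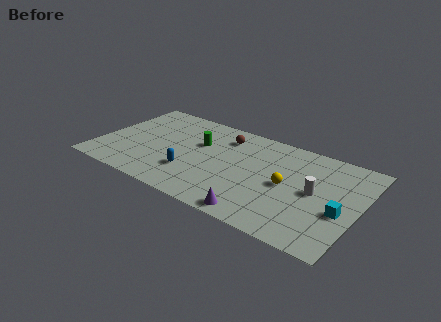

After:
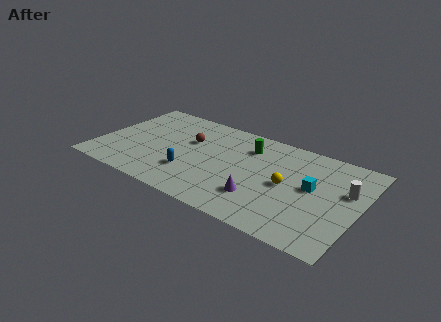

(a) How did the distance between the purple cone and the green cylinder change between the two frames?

-2.0

They were about 6.5 units apart before and 4.5 after — 2.0 units closer together.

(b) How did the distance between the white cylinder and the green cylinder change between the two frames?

-1.2

Before: roughly 7.6 units apart; after: 6.4. That's 1.2 units closer together.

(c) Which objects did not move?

the blue capsule and the yellow sphere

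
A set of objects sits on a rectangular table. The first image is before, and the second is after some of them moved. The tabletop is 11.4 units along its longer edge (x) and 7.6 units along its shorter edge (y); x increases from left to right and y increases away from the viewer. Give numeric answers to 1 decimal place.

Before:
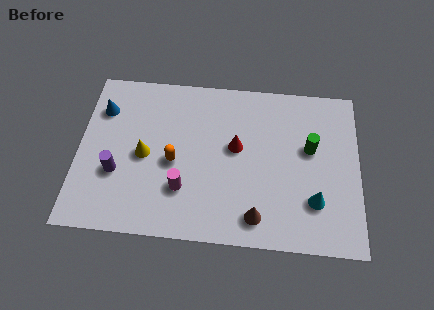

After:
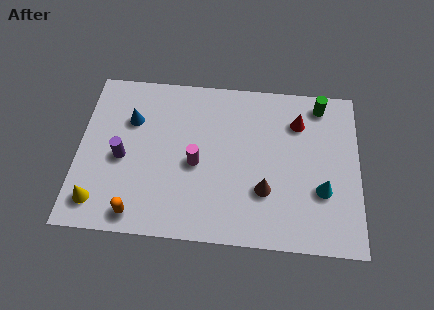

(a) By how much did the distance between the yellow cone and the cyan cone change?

+2.0

They were about 7.1 units apart before and 9.1 after — 2.0 units further apart.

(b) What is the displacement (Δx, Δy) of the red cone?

(2.5, 1.4)

The red cone was at about (6.4, 4.3) and moved to about (8.9, 5.7).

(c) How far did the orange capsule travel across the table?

2.9

The orange capsule was near (3.9, 3.4) before and (2.5, 0.9) after, so it travelled √(1.4² + 2.5²) ≈ 2.9 units.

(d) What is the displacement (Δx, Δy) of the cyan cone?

(0.3, 0.5)

The cyan cone started near (9.6, 2.1) and ended near (9.9, 2.6).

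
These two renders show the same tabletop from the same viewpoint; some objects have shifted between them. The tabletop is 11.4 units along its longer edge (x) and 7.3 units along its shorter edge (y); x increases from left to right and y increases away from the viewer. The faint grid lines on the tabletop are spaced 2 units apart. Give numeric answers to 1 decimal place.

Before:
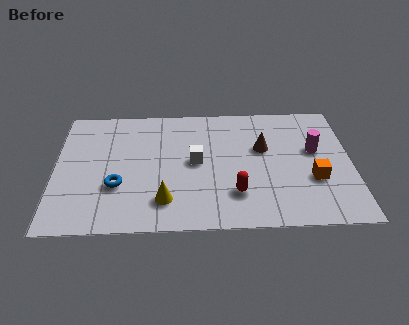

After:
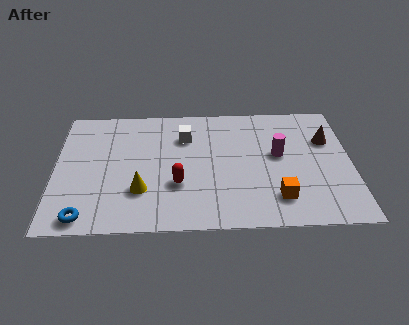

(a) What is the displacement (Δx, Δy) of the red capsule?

(-2.2, 0.6)

The red capsule started near (6.9, 1.9) and ended near (4.7, 2.5).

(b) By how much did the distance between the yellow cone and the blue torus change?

+0.5

The distance was about 2.0 in the first image and 2.5 in the second, so they moved 0.5 units further apart.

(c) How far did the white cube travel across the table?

1.6

The white cube moved from about (5.4, 3.8) to (5.0, 5.3), a distance of √(0.4² + 1.5²) ≈ 1.6.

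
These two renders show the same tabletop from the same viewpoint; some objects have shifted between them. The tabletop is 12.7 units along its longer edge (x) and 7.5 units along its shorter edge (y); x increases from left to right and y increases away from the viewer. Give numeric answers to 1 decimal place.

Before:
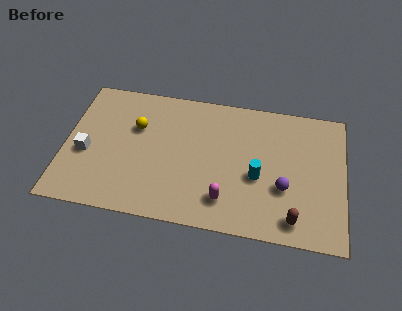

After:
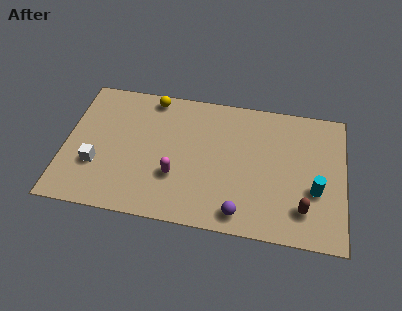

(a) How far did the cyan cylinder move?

2.6

The cyan cylinder was near (8.8, 3.1) before and (11.4, 2.8) after, so it travelled √(2.6² + 0.3²) ≈ 2.6 units.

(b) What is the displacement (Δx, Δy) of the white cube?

(0.5, -0.6)

The white cube started near (1.0, 3.1) and ended near (1.5, 2.5).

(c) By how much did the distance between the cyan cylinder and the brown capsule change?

-1.4

Before: roughly 2.6 units apart; after: 1.2. That's 1.4 units closer together.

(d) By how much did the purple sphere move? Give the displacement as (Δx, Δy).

(-1.9, -1.7)

The purple sphere was at about (10.0, 2.7) and moved to about (8.1, 1.0).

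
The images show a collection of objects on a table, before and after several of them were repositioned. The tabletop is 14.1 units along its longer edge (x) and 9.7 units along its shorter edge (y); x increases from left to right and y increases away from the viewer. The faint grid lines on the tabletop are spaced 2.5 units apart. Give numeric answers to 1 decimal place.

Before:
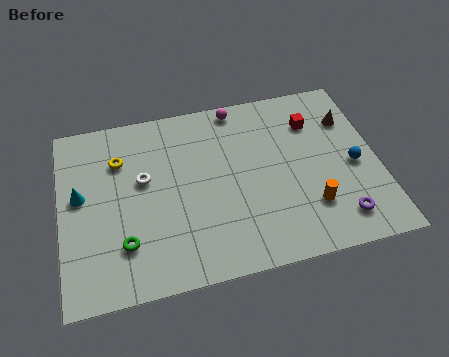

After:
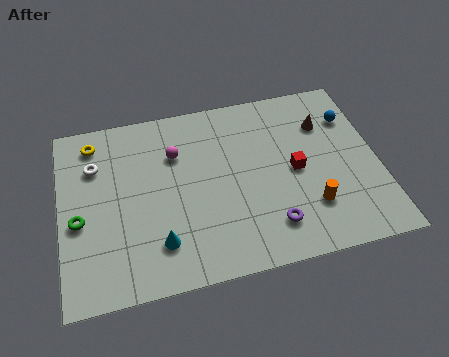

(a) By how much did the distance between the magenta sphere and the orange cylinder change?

+0.3

They were about 6.8 units apart before and 7.1 after — 0.3 units further apart.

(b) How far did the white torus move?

2.4

The white torus was near (3.7, 5.7) before and (1.6, 6.9) after, so it travelled √(2.1² + 1.2²) ≈ 2.4 units.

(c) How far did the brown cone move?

1.1

The brown cone was near (13.0, 7.0) before and (11.9, 7.0) after, so it travelled √(1.1² + 0.0²) ≈ 1.1 units.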